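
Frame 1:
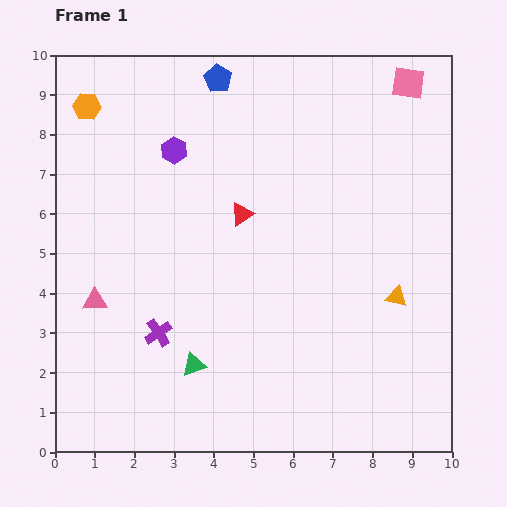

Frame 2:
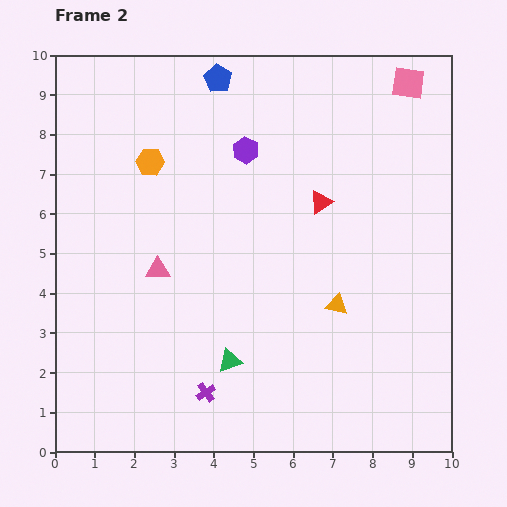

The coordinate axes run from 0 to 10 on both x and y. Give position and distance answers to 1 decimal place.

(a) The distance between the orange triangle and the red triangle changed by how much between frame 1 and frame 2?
-1.8

Distance in frame 1: 4.4. Distance in frame 2: 2.6.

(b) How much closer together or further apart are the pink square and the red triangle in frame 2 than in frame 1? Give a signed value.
-1.6

Distance in frame 1: 5.3. Distance in frame 2: 3.7.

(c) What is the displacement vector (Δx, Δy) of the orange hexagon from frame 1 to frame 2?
(1.6, -1.4)

The orange hexagon was at (0.8, 8.7) in frame 1 and (2.4, 7.3) in frame 2.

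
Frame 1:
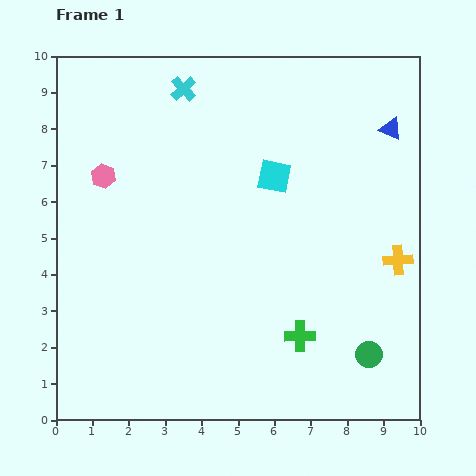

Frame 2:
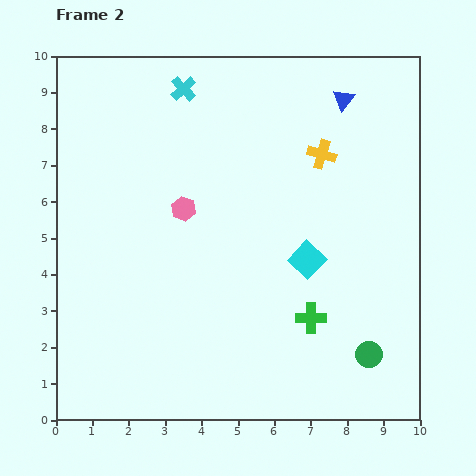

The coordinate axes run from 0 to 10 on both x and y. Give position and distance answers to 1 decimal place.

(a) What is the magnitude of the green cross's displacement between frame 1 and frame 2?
0.6

The green cross moved from (6.7, 2.3) to (7.0, 2.8), a distance of √(0.3² + 0.5²) ≈ 0.6.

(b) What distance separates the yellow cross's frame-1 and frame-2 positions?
3.6

The yellow cross moved from (9.4, 4.4) to (7.3, 7.3), a distance of √(2.1² + 2.9²) ≈ 3.6.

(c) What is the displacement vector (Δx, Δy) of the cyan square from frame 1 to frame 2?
(0.9, -2.3)

The cyan square was at (6.0, 6.7) in frame 1 and (6.9, 4.4) in frame 2.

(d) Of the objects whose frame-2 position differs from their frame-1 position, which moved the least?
the green cross

(moved 0.6)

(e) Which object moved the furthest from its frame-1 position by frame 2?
the yellow cross

(moved 3.6; next 2.5)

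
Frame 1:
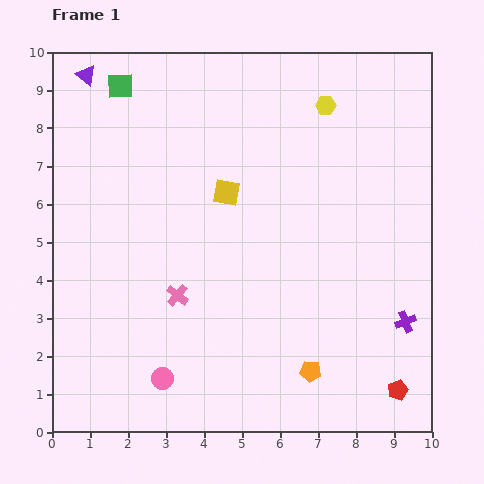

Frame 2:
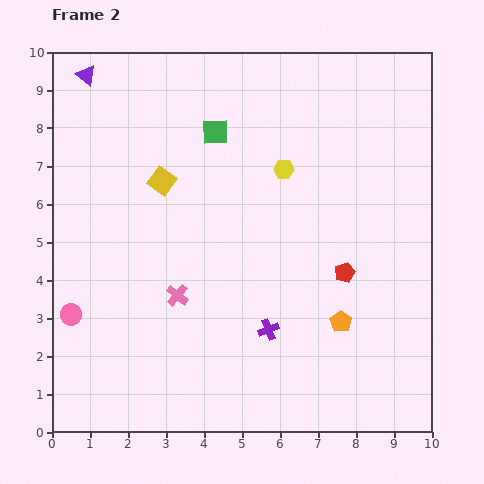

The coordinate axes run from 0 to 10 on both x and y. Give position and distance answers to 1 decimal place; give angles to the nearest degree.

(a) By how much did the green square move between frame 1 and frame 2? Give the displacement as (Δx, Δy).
(2.5, -1.2)

The green square was at (1.8, 9.1) in frame 1 and (4.3, 7.9) in frame 2.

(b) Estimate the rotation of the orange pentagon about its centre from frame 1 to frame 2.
25° clockwise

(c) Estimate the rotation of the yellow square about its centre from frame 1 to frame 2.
27° clockwise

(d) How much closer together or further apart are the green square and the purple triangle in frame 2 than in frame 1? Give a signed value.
+2.8

Distance in frame 1: 0.9. Distance in frame 2: 3.7.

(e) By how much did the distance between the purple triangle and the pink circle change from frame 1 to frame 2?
-1.9

Distance in frame 1: 8.2. Distance in frame 2: 6.3.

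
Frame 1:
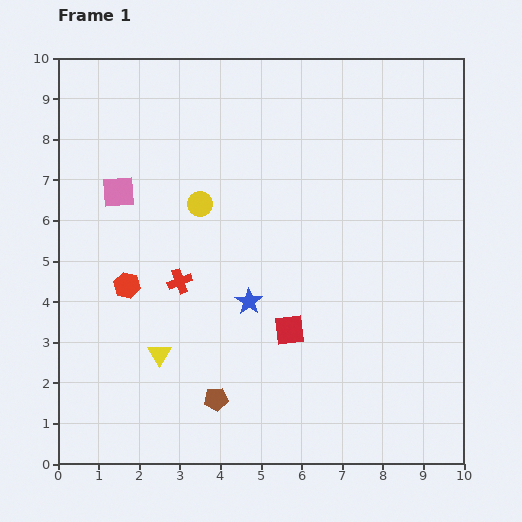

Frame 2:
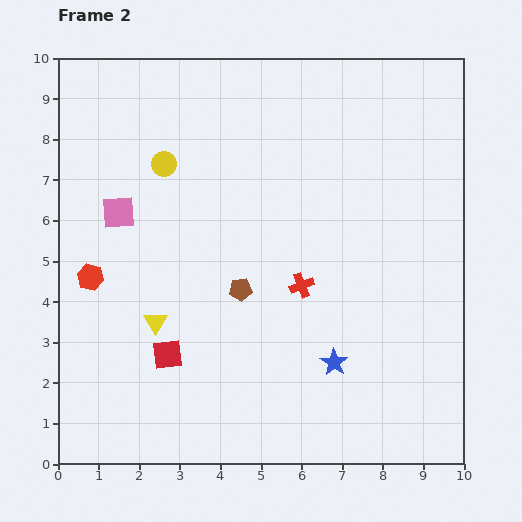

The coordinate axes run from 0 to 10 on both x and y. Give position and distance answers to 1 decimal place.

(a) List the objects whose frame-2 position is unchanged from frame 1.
none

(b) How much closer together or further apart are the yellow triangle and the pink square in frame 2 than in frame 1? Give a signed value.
-1.3

Distance in frame 1: 4.1. Distance in frame 2: 2.8.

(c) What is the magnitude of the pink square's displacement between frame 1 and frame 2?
0.5

The pink square moved from (1.5, 6.7) to (1.5, 6.2), a distance of √(0.0² + 0.5²) ≈ 0.5.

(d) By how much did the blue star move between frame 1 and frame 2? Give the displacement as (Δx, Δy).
(2.1, -1.5)

The blue star was at (4.7, 4.0) in frame 1 and (6.8, 2.5) in frame 2.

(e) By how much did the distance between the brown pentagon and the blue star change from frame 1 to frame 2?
+0.4

Distance in frame 1: 2.5. Distance in frame 2: 2.9.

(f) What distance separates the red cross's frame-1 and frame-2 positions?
3.0

The red cross moved from (3.0, 4.5) to (6.0, 4.4), a distance of √(3.0² + 0.1²) ≈ 3.0.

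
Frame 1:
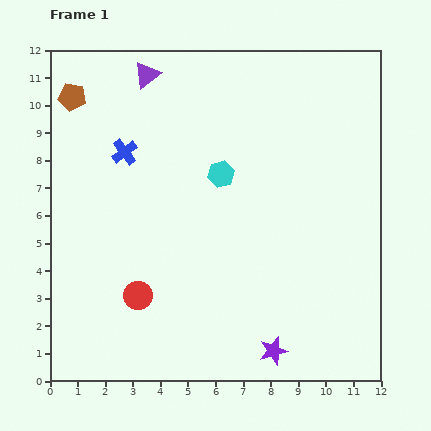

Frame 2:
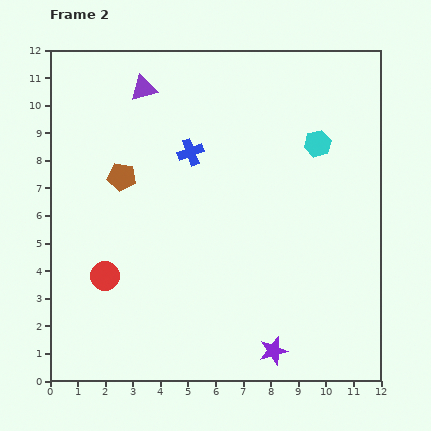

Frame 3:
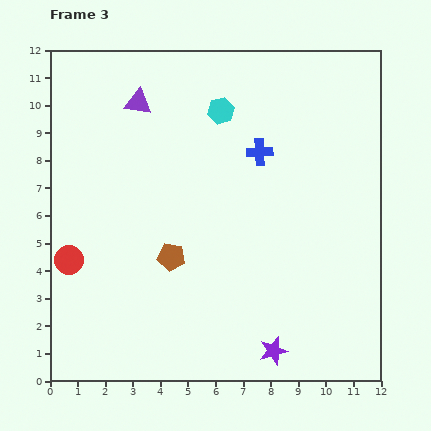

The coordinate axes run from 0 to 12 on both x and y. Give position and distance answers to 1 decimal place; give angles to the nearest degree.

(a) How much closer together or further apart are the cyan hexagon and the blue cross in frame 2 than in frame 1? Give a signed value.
+1.0

Distance in frame 1: 3.6. Distance in frame 2: 4.6.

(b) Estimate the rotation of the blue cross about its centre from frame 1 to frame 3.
34° clockwise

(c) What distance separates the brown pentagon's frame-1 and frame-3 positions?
6.8

The brown pentagon moved from (0.8, 10.3) to (4.4, 4.5), a distance of √(3.6² + 5.8²) ≈ 6.8.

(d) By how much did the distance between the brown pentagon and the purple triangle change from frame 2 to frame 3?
+2.4

Distance in frame 2: 3.3. Distance in frame 3: 5.7.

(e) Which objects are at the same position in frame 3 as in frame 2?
the purple star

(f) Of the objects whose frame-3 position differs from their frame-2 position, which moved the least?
the purple triangle

(moved 0.5)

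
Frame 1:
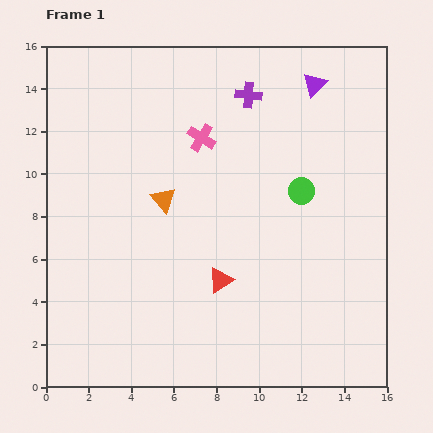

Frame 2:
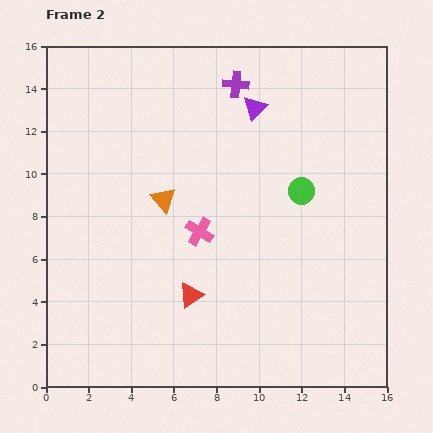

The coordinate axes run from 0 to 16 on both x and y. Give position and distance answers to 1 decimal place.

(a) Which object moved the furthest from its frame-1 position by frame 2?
the pink cross

(moved 4.4; next 3.0)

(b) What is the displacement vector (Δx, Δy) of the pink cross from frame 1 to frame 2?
(-0.1, -4.4)

The pink cross was at (7.3, 11.7) in frame 1 and (7.2, 7.3) in frame 2.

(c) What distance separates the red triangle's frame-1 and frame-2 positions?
1.6

The red triangle moved from (8.2, 5.0) to (6.8, 4.3), a distance of √(1.4² + 0.7²) ≈ 1.6.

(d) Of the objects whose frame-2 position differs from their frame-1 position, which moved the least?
the purple cross

(moved 0.8)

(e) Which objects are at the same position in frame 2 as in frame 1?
the orange triangle, the green circle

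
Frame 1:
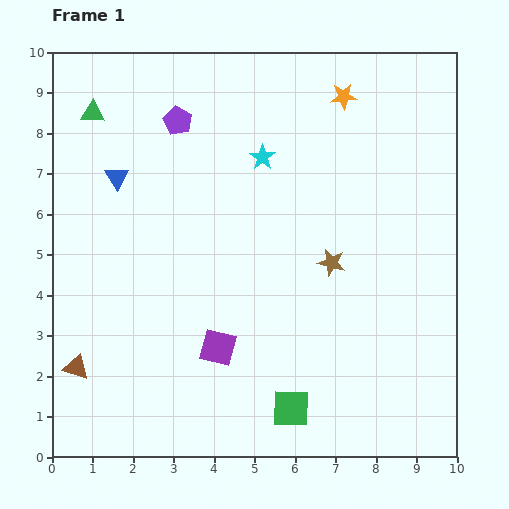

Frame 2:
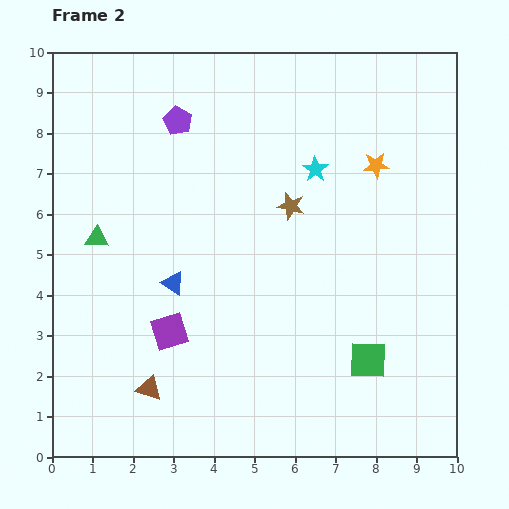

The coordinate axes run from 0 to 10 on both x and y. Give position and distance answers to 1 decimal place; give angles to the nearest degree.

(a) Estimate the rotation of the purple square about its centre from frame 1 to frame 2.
30° counter-clockwise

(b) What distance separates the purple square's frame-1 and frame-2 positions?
1.3

The purple square moved from (4.1, 2.7) to (2.9, 3.1), a distance of √(1.2² + 0.4²) ≈ 1.3.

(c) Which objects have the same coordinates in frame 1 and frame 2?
the purple pentagon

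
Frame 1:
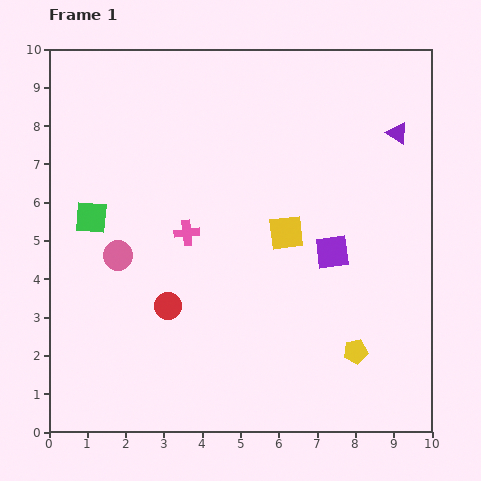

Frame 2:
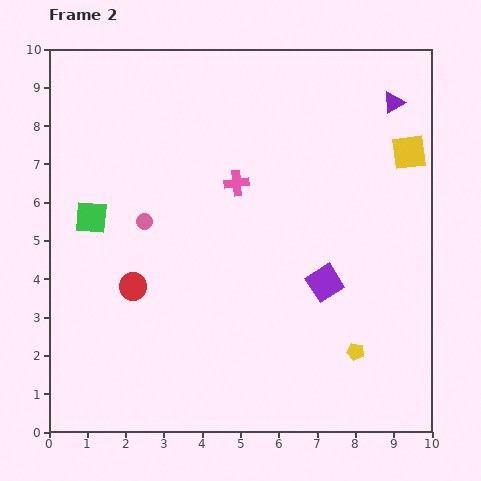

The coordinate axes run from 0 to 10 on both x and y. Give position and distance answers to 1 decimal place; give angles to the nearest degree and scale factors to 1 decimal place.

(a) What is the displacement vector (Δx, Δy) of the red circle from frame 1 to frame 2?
(-0.9, 0.5)

The red circle was at (3.1, 3.3) in frame 1 and (2.2, 3.8) in frame 2.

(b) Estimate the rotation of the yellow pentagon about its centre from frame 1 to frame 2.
24° clockwise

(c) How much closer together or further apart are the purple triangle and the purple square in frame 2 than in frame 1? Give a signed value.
+1.5

Distance in frame 1: 3.5. Distance in frame 2: 5.0.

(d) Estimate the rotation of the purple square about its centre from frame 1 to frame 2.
25° counter-clockwise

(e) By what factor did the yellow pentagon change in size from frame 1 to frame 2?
0.7×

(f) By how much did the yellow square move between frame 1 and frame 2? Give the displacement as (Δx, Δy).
(3.2, 2.1)

The yellow square was at (6.2, 5.2) in frame 1 and (9.4, 7.3) in frame 2.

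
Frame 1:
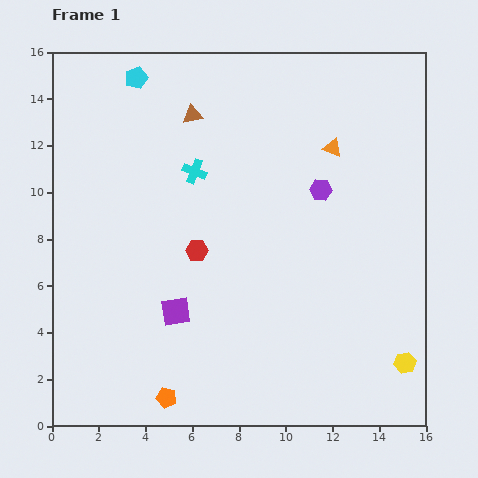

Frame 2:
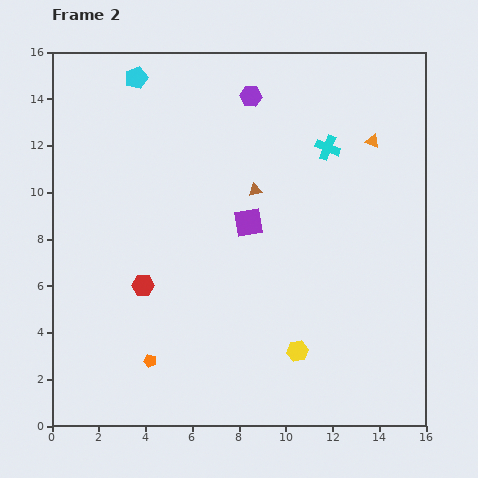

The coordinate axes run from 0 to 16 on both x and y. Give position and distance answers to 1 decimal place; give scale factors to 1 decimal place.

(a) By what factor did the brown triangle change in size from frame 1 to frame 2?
0.7×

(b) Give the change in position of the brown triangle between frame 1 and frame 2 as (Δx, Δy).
(2.7, -3.2)

The brown triangle was at (6.0, 13.3) in frame 1 and (8.7, 10.1) in frame 2.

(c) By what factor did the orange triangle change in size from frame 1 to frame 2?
0.7×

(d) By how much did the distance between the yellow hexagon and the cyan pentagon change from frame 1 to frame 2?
-3.2

Distance in frame 1: 16.8. Distance in frame 2: 13.6.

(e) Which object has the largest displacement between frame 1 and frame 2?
the cyan cross

(moved 5.8; next 5.0)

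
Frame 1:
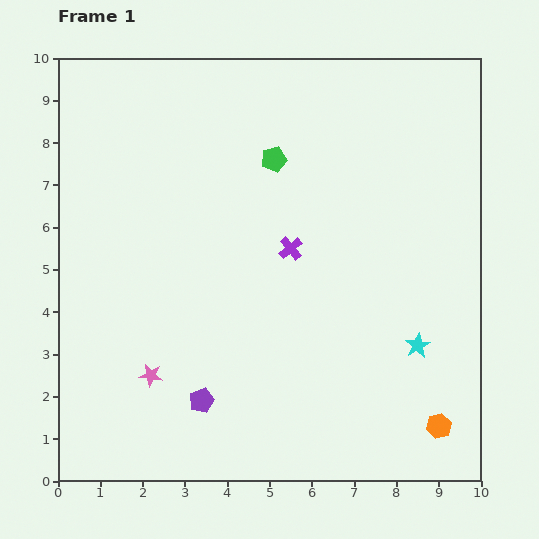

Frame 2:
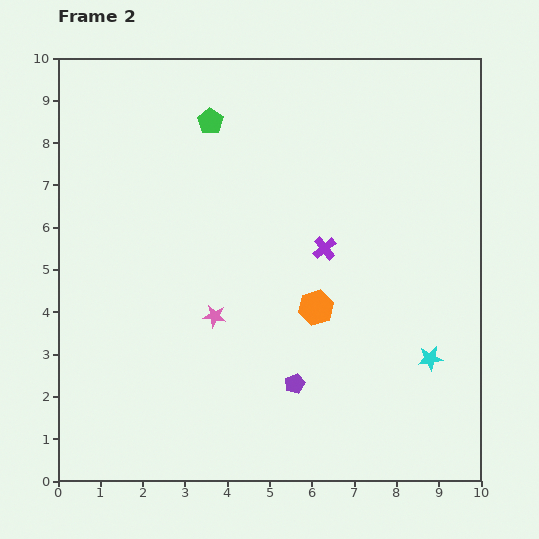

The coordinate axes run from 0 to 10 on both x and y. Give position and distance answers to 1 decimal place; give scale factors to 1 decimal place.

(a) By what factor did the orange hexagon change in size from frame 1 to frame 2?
1.4×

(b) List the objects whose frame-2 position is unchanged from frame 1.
none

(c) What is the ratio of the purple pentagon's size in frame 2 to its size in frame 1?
0.8×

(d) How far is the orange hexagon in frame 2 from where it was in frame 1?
4.0

The orange hexagon moved from (9.0, 1.3) to (6.1, 4.1), a distance of √(2.9² + 2.8²) ≈ 4.0.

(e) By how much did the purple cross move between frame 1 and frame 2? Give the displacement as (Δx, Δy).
(0.8, 0.0)

The purple cross was at (5.5, 5.5) in frame 1 and (6.3, 5.5) in frame 2.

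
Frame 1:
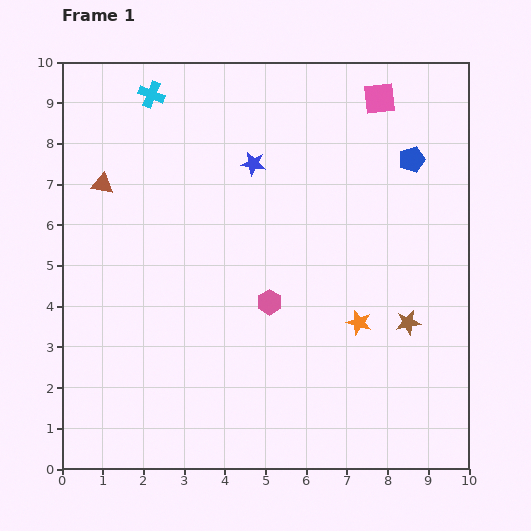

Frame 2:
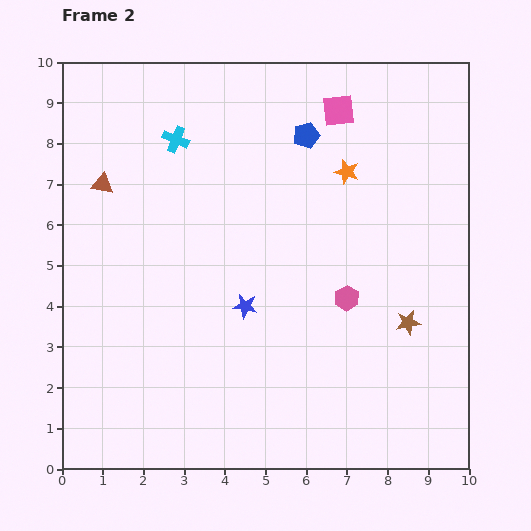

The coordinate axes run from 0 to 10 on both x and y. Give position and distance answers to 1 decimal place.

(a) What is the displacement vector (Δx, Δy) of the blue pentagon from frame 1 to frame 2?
(-2.6, 0.6)

The blue pentagon was at (8.6, 7.6) in frame 1 and (6.0, 8.2) in frame 2.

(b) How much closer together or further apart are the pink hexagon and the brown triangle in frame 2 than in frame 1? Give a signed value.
+1.6

Distance in frame 1: 5.0. Distance in frame 2: 6.6.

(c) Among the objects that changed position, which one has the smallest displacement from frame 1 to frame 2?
the pink square

(moved 1.0)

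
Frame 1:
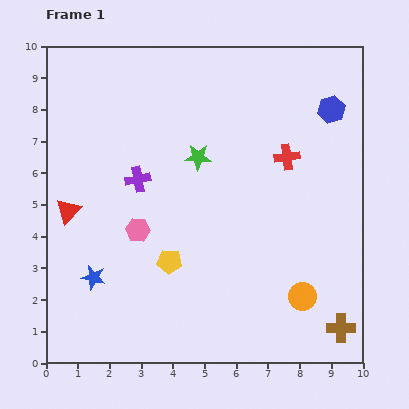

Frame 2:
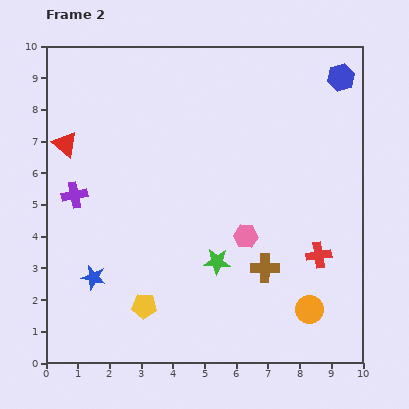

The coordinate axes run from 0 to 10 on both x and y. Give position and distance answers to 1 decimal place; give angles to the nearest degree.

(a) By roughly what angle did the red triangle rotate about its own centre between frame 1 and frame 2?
33° counter-clockwise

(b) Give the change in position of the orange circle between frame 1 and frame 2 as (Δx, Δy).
(0.2, -0.4)

The orange circle was at (8.1, 2.1) in frame 1 and (8.3, 1.7) in frame 2.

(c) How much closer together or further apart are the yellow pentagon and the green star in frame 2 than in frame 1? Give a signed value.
-0.7

Distance in frame 1: 3.4. Distance in frame 2: 2.7.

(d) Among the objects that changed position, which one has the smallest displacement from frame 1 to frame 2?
the orange circle

(moved 0.4)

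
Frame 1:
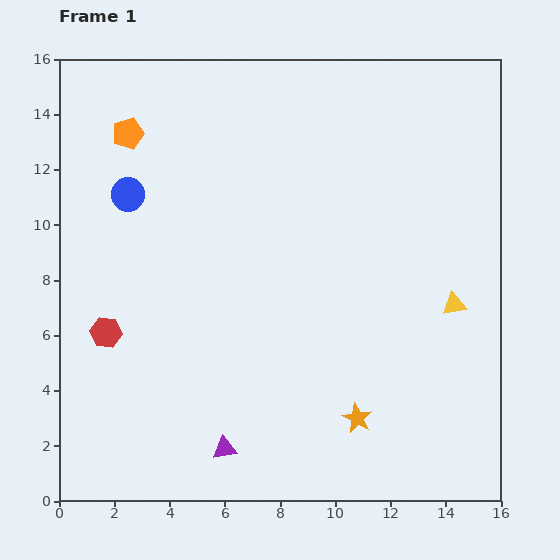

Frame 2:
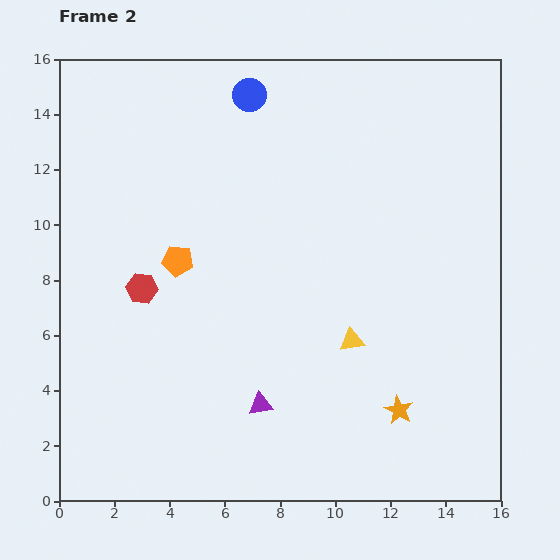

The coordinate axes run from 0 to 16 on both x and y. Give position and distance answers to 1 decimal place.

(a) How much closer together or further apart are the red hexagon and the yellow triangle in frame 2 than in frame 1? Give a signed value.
-4.8

Distance in frame 1: 12.6. Distance in frame 2: 7.8.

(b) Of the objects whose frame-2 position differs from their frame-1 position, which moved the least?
the orange star

(moved 1.5)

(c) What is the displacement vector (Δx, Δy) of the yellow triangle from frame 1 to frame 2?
(-3.7, -1.3)

The yellow triangle was at (14.3, 7.1) in frame 1 and (10.6, 5.8) in frame 2.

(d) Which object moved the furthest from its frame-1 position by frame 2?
the blue circle

(moved 5.7; next 4.9)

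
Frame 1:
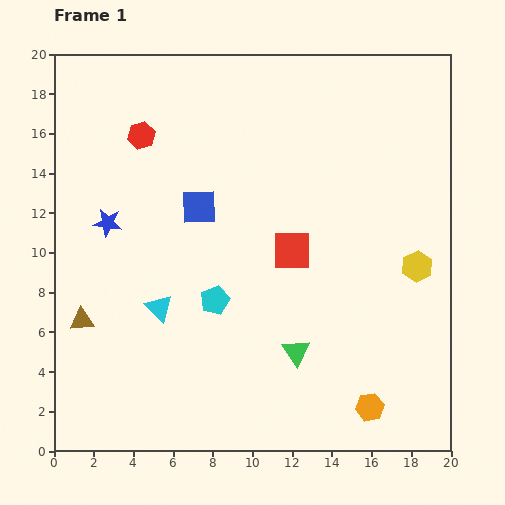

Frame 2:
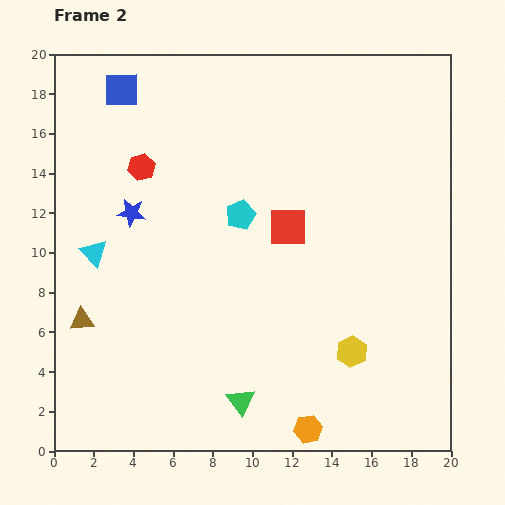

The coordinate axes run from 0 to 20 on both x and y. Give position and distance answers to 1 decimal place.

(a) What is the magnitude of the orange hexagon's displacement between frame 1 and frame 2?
3.3

The orange hexagon moved from (15.9, 2.2) to (12.8, 1.1), a distance of √(3.1² + 1.1²) ≈ 3.3.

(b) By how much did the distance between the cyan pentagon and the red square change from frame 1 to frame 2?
-2.1

Distance in frame 1: 4.6. Distance in frame 2: 2.5.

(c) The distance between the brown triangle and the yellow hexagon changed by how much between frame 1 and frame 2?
-3.4

Distance in frame 1: 17.1. Distance in frame 2: 13.7.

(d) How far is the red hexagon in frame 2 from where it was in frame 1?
1.6

The red hexagon moved from (4.4, 15.9) to (4.4, 14.3), a distance of √(0.0² + 1.6²) ≈ 1.6.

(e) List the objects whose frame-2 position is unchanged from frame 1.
the brown triangle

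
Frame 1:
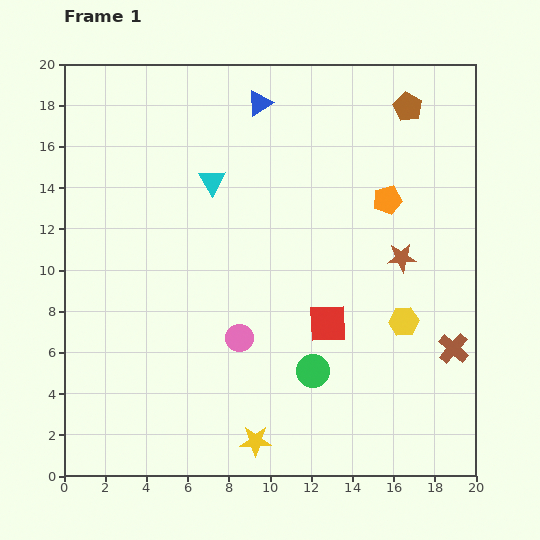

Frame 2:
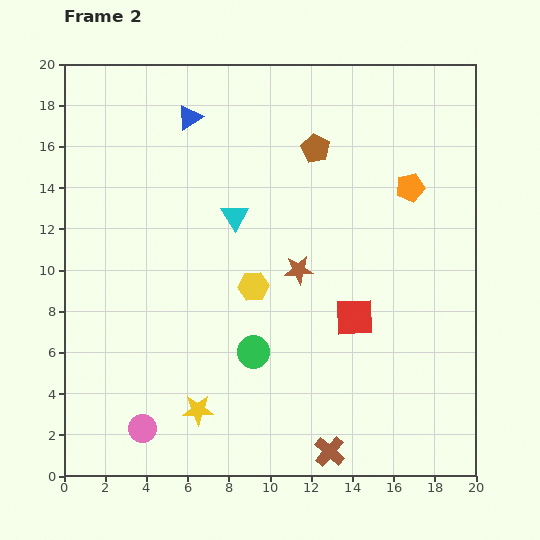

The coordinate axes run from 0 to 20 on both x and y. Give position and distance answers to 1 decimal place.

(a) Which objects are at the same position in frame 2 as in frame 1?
none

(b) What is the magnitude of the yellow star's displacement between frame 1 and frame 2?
3.2

The yellow star moved from (9.3, 1.7) to (6.5, 3.2), a distance of √(2.8² + 1.5²) ≈ 3.2.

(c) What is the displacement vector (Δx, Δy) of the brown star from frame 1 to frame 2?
(-5.0, -0.6)

The brown star was at (16.4, 10.6) in frame 1 and (11.4, 10.0) in frame 2.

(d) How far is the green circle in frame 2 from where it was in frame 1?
3.0

The green circle moved from (12.1, 5.1) to (9.2, 6.0), a distance of √(2.9² + 0.9²) ≈ 3.0.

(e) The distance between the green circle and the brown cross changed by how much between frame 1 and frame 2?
-0.8

Distance in frame 1: 6.9. Distance in frame 2: 6.1.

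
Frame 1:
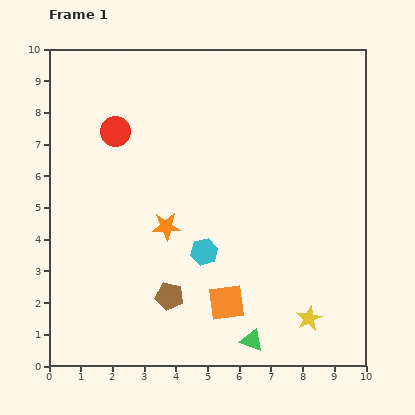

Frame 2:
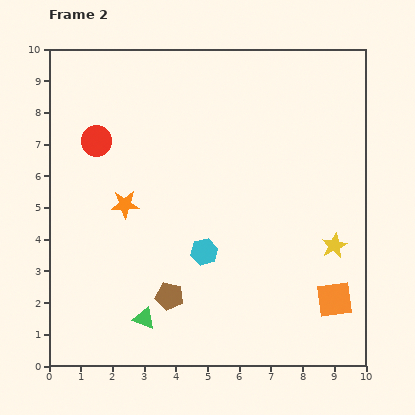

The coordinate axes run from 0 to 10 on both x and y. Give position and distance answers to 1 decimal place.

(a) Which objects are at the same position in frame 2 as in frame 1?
the cyan hexagon, the brown pentagon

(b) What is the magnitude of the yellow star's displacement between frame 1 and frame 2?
2.4

The yellow star moved from (8.2, 1.5) to (9.0, 3.8), a distance of √(0.8² + 2.3²) ≈ 2.4.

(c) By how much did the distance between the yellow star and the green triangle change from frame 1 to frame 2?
+4.5

Distance in frame 1: 1.9. Distance in frame 2: 6.4.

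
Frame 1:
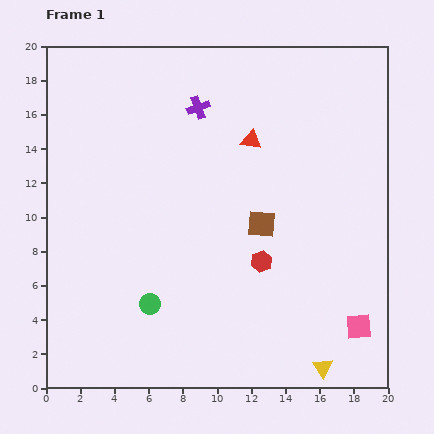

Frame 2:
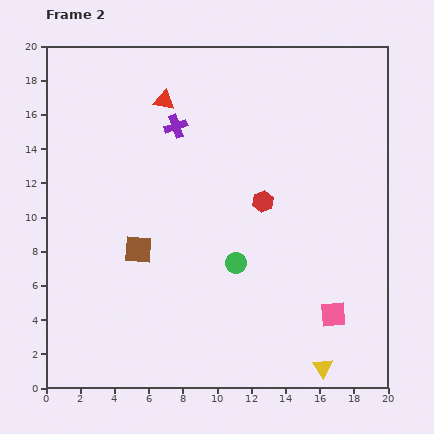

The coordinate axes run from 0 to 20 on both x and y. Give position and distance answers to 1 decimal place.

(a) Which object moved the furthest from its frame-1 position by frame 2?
the brown square

(moved 7.4; next 5.6)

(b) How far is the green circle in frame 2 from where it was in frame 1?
5.5

The green circle moved from (6.1, 4.9) to (11.1, 7.3), a distance of √(5.0² + 2.4²) ≈ 5.5.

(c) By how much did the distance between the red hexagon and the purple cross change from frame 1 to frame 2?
-3.0

Distance in frame 1: 9.7. Distance in frame 2: 6.7.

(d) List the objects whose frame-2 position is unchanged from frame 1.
the yellow triangle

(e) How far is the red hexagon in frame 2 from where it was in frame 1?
3.5

The red hexagon moved from (12.6, 7.4) to (12.7, 10.9), a distance of √(0.1² + 3.5²) ≈ 3.5.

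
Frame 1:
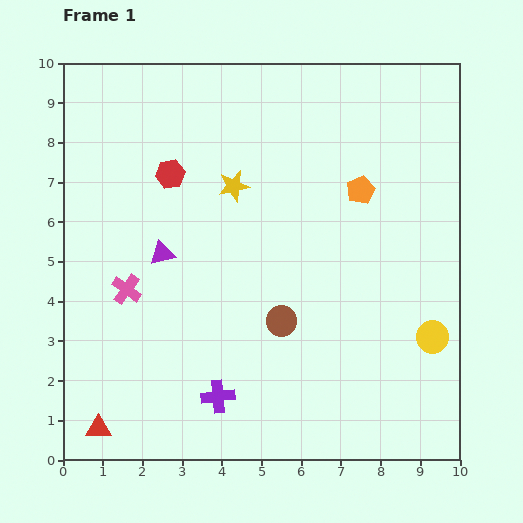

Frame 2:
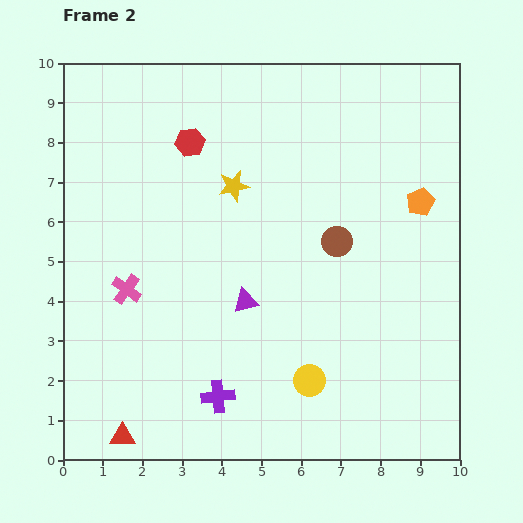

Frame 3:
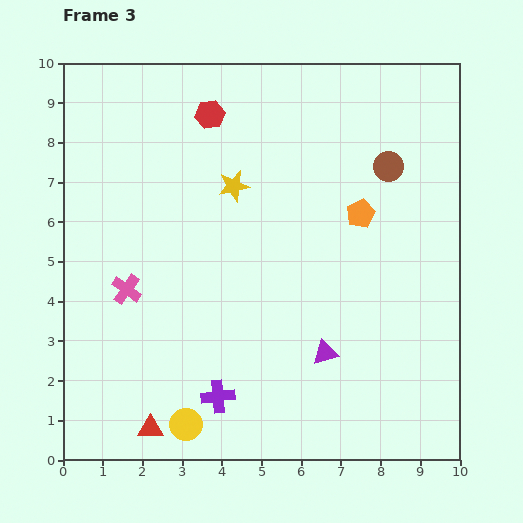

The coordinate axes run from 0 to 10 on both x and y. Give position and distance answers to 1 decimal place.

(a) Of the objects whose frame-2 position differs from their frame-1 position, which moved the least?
the red triangle

(moved 0.6)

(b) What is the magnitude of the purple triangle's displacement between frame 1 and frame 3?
4.8

The purple triangle moved from (2.5, 5.2) to (6.6, 2.7), a distance of √(4.1² + 2.5²) ≈ 4.8.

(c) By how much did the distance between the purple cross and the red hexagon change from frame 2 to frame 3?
+0.7

Distance in frame 2: 6.4. Distance in frame 3: 7.1.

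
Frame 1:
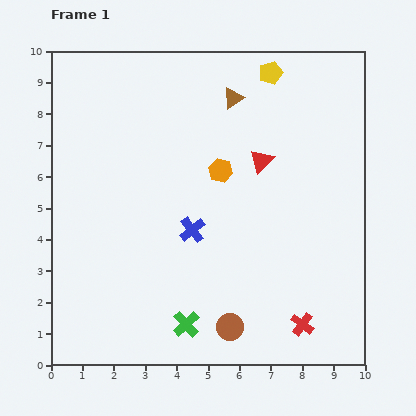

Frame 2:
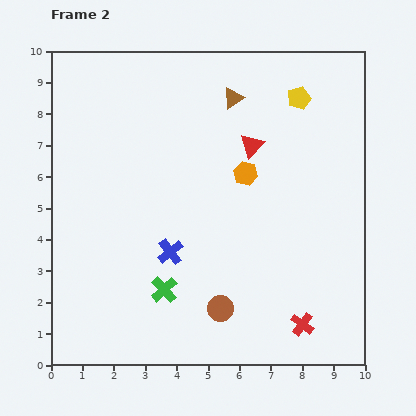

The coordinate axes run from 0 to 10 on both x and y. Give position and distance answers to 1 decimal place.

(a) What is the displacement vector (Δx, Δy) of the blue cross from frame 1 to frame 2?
(-0.7, -0.7)

The blue cross was at (4.5, 4.3) in frame 1 and (3.8, 3.6) in frame 2.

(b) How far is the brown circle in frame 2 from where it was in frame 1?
0.7

The brown circle moved from (5.7, 1.2) to (5.4, 1.8), a distance of √(0.3² + 0.6²) ≈ 0.7.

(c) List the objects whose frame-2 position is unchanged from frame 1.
the red cross, the brown triangle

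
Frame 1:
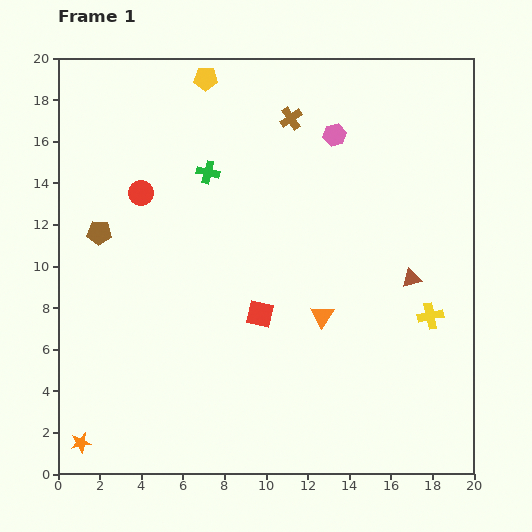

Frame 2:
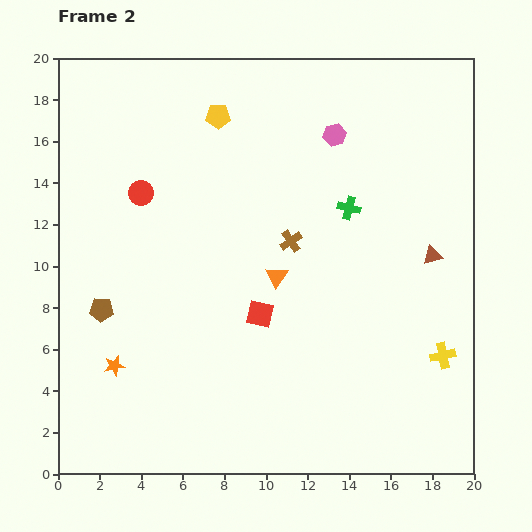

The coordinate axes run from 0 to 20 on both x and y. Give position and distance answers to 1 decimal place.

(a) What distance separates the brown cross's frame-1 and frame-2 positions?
5.9

The brown cross moved from (11.2, 17.1) to (11.2, 11.2), a distance of √(0.0² + 5.9²) ≈ 5.9.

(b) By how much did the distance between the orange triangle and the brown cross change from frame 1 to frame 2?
-7.8

Distance in frame 1: 9.6. Distance in frame 2: 1.8.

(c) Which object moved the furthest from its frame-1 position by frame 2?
the green cross

(moved 7.0; next 5.9)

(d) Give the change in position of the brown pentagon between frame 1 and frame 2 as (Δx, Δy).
(0.1, -3.7)

The brown pentagon was at (2.0, 11.6) in frame 1 and (2.1, 7.9) in frame 2.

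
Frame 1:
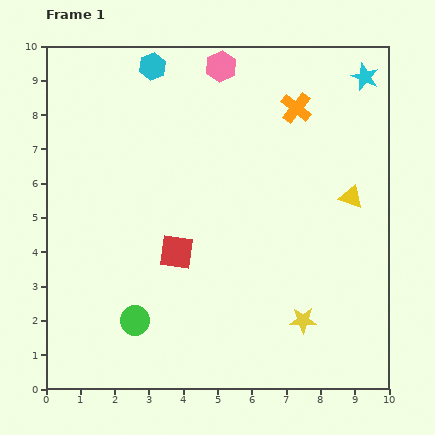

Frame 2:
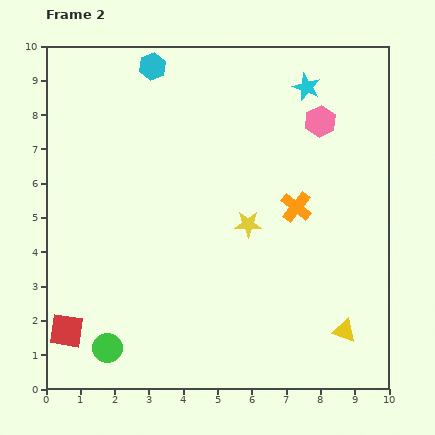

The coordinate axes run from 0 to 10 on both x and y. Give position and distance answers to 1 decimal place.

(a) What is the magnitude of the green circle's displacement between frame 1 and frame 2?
1.1

The green circle moved from (2.6, 2.0) to (1.8, 1.2), a distance of √(0.8² + 0.8²) ≈ 1.1.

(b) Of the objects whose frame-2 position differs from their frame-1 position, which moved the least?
the green circle

(moved 1.1)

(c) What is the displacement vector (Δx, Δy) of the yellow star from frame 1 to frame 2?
(-1.6, 2.8)

The yellow star was at (7.5, 2.0) in frame 1 and (5.9, 4.8) in frame 2.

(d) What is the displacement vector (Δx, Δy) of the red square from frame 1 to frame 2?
(-3.2, -2.3)

The red square was at (3.8, 4.0) in frame 1 and (0.6, 1.7) in frame 2.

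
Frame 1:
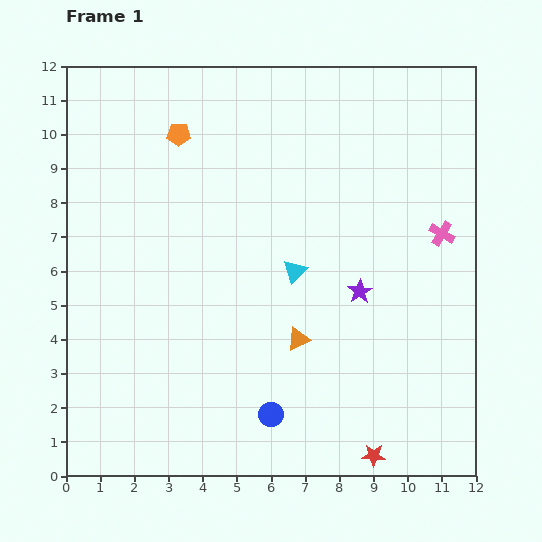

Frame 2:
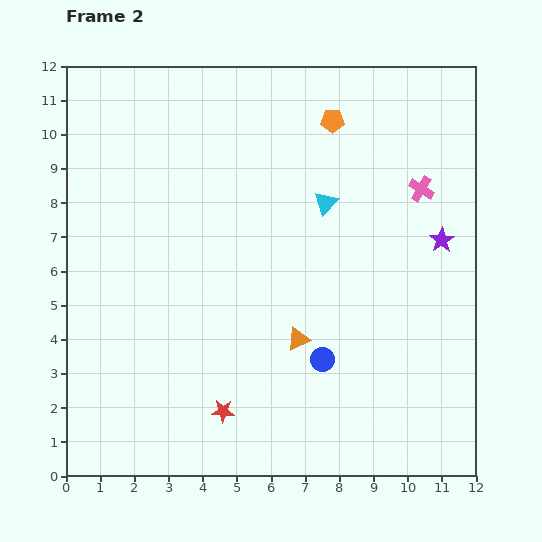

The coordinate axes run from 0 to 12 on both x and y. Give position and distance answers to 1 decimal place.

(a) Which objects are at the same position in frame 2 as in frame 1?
the orange triangle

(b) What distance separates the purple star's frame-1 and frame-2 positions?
2.8

The purple star moved from (8.6, 5.4) to (11.0, 6.9), a distance of √(2.4² + 1.5²) ≈ 2.8.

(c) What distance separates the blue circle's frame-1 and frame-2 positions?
2.2

The blue circle moved from (6.0, 1.8) to (7.5, 3.4), a distance of √(1.5² + 1.6²) ≈ 2.2.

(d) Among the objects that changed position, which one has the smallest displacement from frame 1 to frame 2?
the pink cross

(moved 1.4)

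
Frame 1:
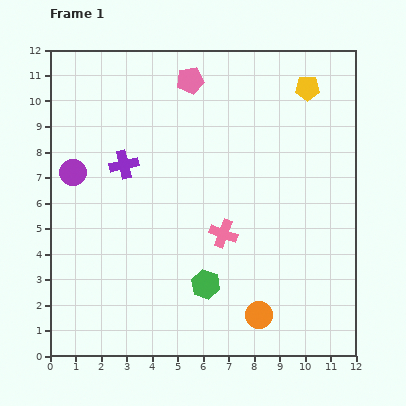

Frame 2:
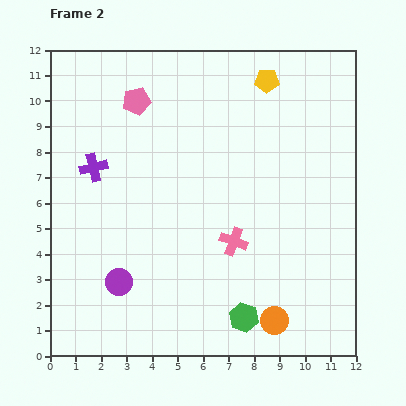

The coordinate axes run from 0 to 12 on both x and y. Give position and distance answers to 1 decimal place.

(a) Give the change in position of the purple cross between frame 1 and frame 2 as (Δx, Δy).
(-1.2, -0.1)

The purple cross was at (2.9, 7.5) in frame 1 and (1.7, 7.4) in frame 2.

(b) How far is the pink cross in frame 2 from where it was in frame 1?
0.5

The pink cross moved from (6.8, 4.8) to (7.2, 4.5), a distance of √(0.4² + 0.3²) ≈ 0.5.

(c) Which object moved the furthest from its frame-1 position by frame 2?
the purple circle

(moved 4.7; next 2.2)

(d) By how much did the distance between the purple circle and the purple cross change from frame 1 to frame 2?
+2.6

Distance in frame 1: 2.0. Distance in frame 2: 4.6.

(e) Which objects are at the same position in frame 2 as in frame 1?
none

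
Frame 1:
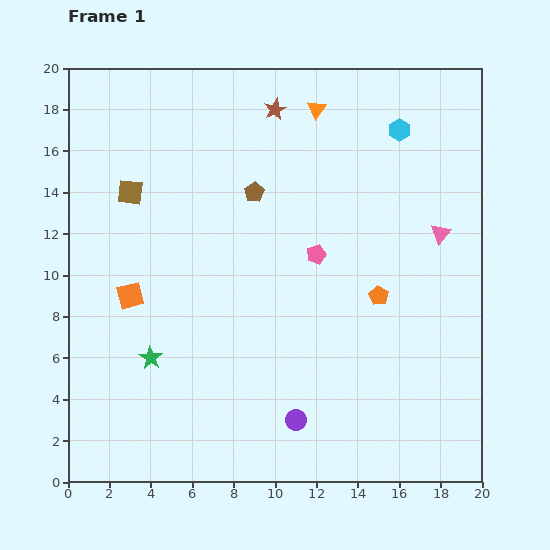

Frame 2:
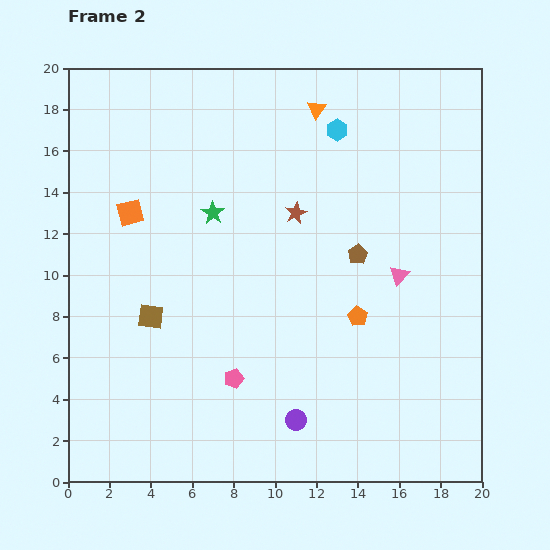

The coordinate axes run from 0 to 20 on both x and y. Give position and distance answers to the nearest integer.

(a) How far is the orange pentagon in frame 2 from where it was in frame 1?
1

The orange pentagon moved from (15, 9) to (14, 8), a distance of √(1² + 1²) ≈ 1.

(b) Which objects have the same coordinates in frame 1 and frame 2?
the orange triangle, the purple circle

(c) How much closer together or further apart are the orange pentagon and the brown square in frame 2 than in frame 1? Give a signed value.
-3

Distance in frame 1: 13. Distance in frame 2: 10.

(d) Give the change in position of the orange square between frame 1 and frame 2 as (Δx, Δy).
(0, 4)

The orange square was at (3, 9) in frame 1 and (3, 13) in frame 2.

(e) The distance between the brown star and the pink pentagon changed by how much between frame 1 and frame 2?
+2

Distance in frame 1: 7. Distance in frame 2: 9.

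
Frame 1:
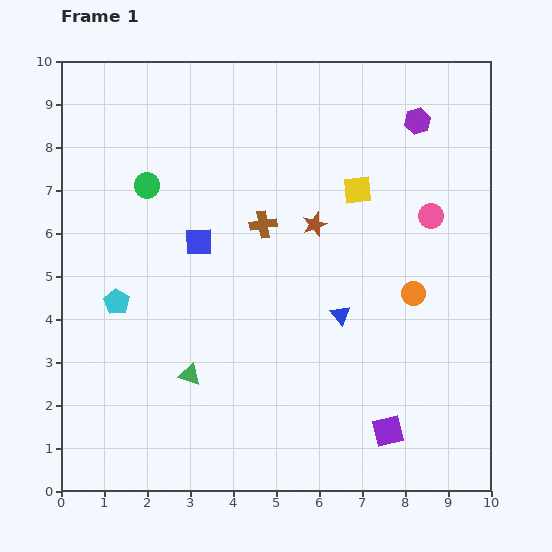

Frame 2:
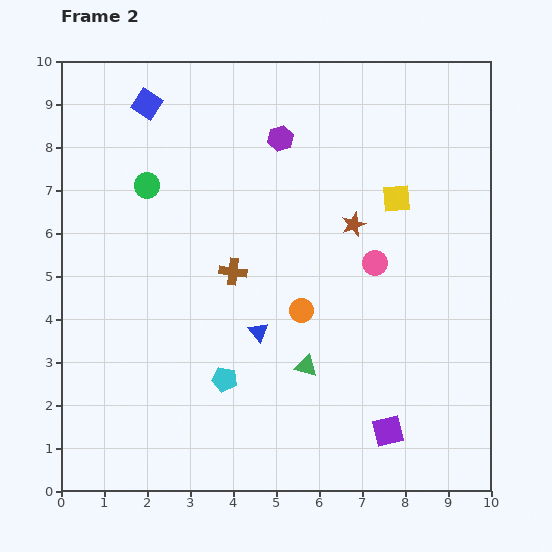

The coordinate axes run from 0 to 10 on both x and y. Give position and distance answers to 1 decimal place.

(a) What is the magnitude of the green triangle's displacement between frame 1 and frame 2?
2.7

The green triangle moved from (3.0, 2.7) to (5.7, 2.9), a distance of √(2.7² + 0.2²) ≈ 2.7.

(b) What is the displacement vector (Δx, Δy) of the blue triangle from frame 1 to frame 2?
(-1.9, -0.4)

The blue triangle was at (6.5, 4.1) in frame 1 and (4.6, 3.7) in frame 2.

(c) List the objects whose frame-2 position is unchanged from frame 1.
the green circle, the purple square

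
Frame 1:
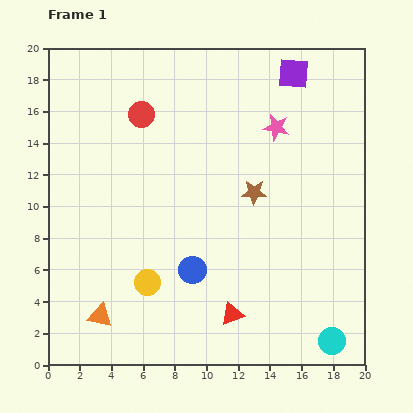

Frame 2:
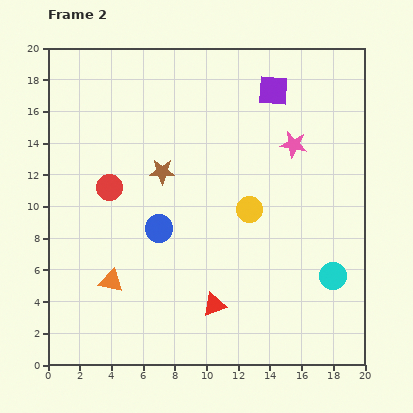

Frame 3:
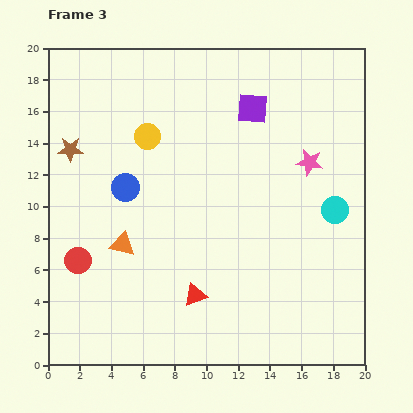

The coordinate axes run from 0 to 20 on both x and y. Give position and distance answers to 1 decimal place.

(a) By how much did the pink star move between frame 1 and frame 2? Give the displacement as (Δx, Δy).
(1.1, -1.1)

The pink star was at (14.4, 15.0) in frame 1 and (15.5, 13.9) in frame 2.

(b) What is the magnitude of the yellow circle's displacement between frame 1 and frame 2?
7.9

The yellow circle moved from (6.3, 5.2) to (12.7, 9.8), a distance of √(6.4² + 4.6²) ≈ 7.9.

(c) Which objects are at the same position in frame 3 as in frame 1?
none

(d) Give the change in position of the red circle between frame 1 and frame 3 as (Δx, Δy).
(-4.0, -9.2)

The red circle was at (5.9, 15.8) in frame 1 and (1.9, 6.6) in frame 3.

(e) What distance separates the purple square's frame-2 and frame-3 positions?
1.7

The purple square moved from (14.2, 17.3) to (12.9, 16.2), a distance of √(1.3² + 1.1²) ≈ 1.7.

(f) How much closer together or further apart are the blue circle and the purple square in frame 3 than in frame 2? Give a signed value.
-1.9

Distance in frame 2: 11.3. Distance in frame 3: 9.4.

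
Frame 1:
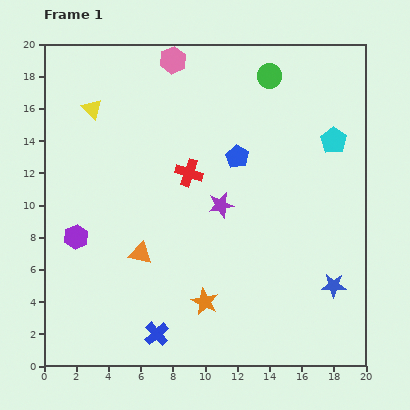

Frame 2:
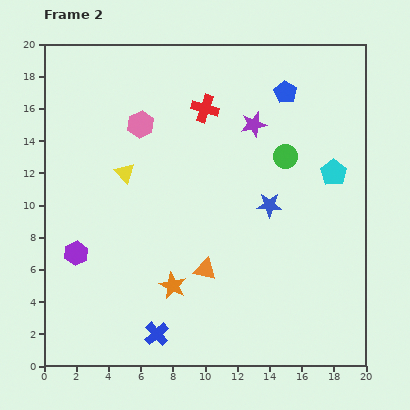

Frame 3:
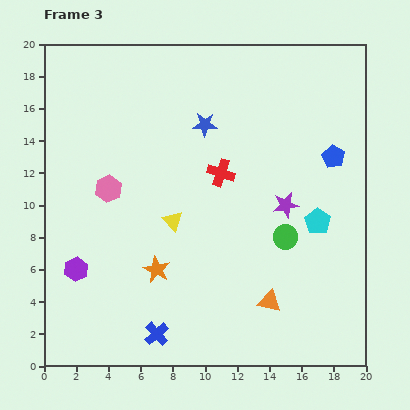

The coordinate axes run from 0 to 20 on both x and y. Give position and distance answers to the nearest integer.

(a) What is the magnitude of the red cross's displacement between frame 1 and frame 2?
4

The red cross moved from (9, 12) to (10, 16), a distance of √(1² + 4²) ≈ 4.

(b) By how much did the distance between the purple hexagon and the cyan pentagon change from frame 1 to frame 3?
-2

Distance in frame 1: 17. Distance in frame 3: 15.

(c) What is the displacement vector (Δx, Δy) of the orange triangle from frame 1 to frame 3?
(8, -3)

The orange triangle was at (6, 7) in frame 1 and (14, 4) in frame 3.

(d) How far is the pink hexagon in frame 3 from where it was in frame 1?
9

The pink hexagon moved from (8, 19) to (4, 11), a distance of √(4² + 8²) ≈ 9.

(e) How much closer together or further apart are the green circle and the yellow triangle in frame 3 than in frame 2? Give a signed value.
-3

Distance in frame 2: 10. Distance in frame 3: 7.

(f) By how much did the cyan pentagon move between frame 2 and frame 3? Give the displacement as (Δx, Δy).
(-1, -3)

The cyan pentagon was at (18, 12) in frame 2 and (17, 9) in frame 3.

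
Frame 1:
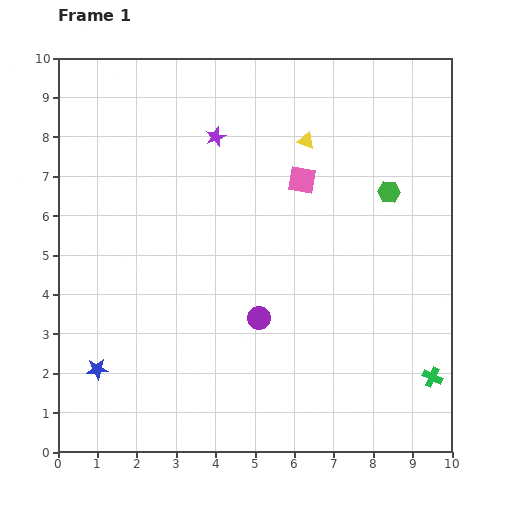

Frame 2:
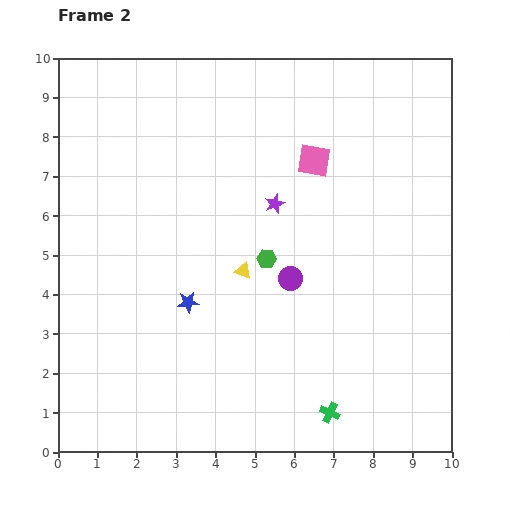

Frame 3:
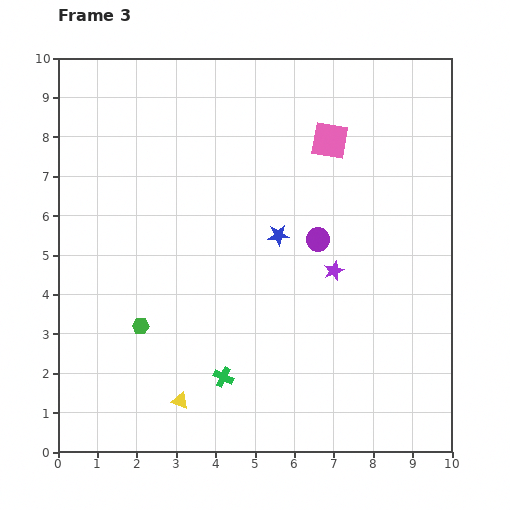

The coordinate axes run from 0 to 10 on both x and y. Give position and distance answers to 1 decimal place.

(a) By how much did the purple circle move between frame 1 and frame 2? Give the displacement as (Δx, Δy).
(0.8, 1.0)

The purple circle was at (5.1, 3.4) in frame 1 and (5.9, 4.4) in frame 2.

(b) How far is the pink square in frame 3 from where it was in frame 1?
1.2

The pink square moved from (6.2, 6.9) to (6.9, 7.9), a distance of √(0.7² + 1.0²) ≈ 1.2.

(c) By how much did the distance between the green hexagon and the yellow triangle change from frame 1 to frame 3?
-0.4

Distance in frame 1: 2.5. Distance in frame 3: 2.1.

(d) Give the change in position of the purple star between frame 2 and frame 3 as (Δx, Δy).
(1.5, -1.7)

The purple star was at (5.5, 6.3) in frame 2 and (7.0, 4.6) in frame 3.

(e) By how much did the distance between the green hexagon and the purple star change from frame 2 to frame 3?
+3.7

Distance in frame 2: 1.4. Distance in frame 3: 5.1.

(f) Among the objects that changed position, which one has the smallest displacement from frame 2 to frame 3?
the pink square

(moved 0.6)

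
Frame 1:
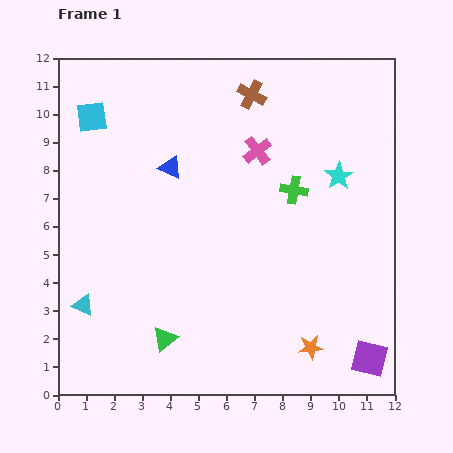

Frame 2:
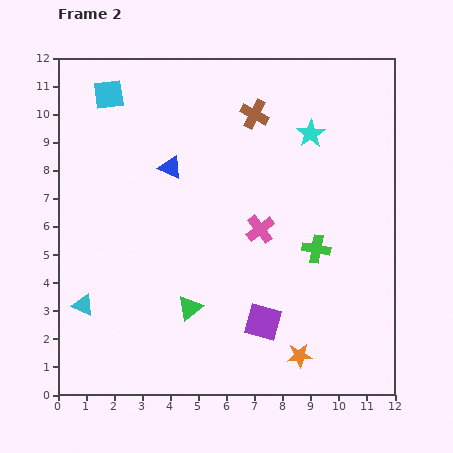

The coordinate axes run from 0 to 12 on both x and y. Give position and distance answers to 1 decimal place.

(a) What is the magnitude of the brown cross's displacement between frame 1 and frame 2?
0.7

The brown cross moved from (6.9, 10.7) to (7.0, 10.0), a distance of √(0.1² + 0.7²) ≈ 0.7.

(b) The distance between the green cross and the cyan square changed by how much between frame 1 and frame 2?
+1.5

Distance in frame 1: 7.7. Distance in frame 2: 9.2.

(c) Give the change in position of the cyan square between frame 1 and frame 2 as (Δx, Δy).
(0.6, 0.8)

The cyan square was at (1.2, 9.9) in frame 1 and (1.8, 10.7) in frame 2.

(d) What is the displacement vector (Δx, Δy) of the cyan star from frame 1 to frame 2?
(-1.0, 1.5)

The cyan star was at (10.0, 7.8) in frame 1 and (9.0, 9.3) in frame 2.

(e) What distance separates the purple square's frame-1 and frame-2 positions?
4.0

The purple square moved from (11.1, 1.3) to (7.3, 2.6), a distance of √(3.8² + 1.3²) ≈ 4.0.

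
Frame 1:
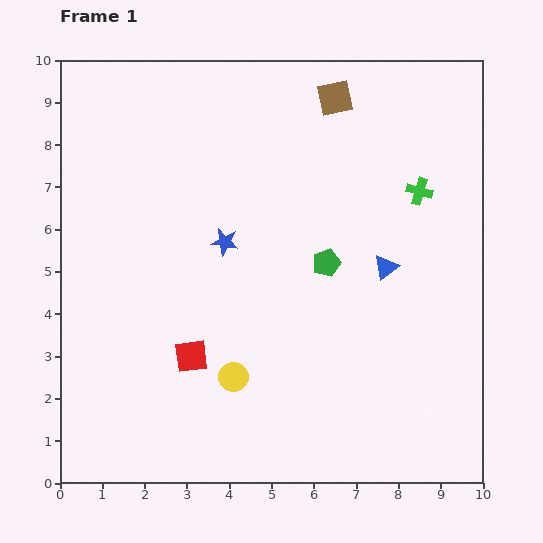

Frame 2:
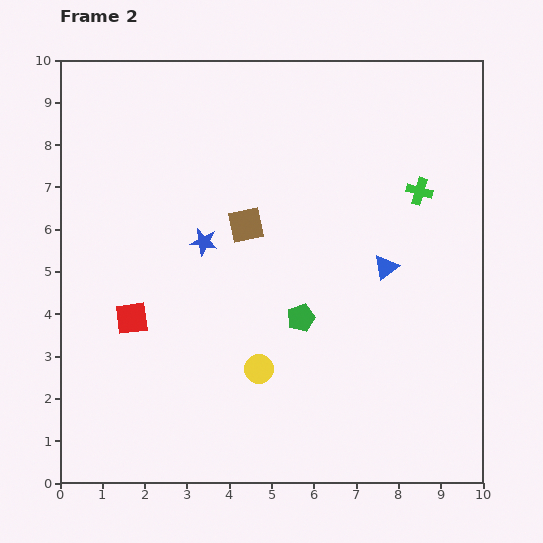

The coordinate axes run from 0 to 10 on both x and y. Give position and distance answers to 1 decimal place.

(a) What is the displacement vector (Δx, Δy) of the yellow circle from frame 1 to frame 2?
(0.6, 0.2)

The yellow circle was at (4.1, 2.5) in frame 1 and (4.7, 2.7) in frame 2.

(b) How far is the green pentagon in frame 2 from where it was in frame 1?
1.4

The green pentagon moved from (6.3, 5.2) to (5.7, 3.9), a distance of √(0.6² + 1.3²) ≈ 1.4.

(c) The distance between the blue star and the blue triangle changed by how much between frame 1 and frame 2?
+0.5

Distance in frame 1: 3.8. Distance in frame 2: 4.3.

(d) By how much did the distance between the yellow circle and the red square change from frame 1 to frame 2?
+2.1

Distance in frame 1: 1.1. Distance in frame 2: 3.2.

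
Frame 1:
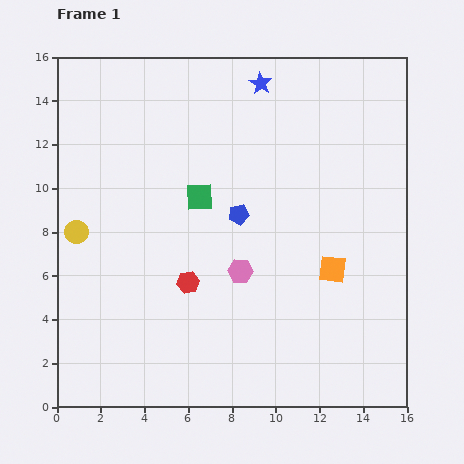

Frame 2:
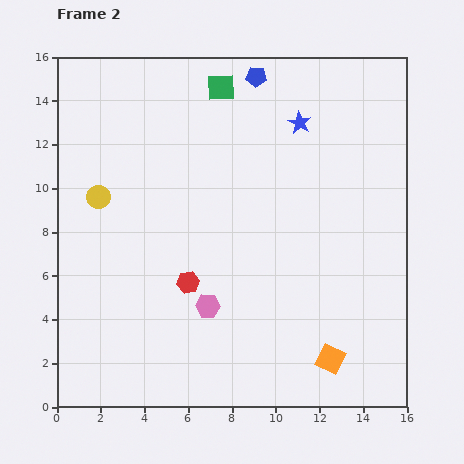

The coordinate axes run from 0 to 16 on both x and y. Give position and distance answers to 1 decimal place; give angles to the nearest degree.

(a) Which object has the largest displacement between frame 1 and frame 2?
the blue pentagon

(moved 6.4; next 5.1)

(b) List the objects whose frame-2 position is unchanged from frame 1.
the red hexagon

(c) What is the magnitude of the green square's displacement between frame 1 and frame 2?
5.1

The green square moved from (6.5, 9.6) to (7.5, 14.6), a distance of √(1.0² + 5.0²) ≈ 5.1.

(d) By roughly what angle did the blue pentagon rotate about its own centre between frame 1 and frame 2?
15° clockwise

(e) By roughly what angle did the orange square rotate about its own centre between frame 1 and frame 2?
20° clockwise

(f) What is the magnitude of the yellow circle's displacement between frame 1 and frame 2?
1.9

The yellow circle moved from (0.9, 8.0) to (1.9, 9.6), a distance of √(1.0² + 1.6²) ≈ 1.9.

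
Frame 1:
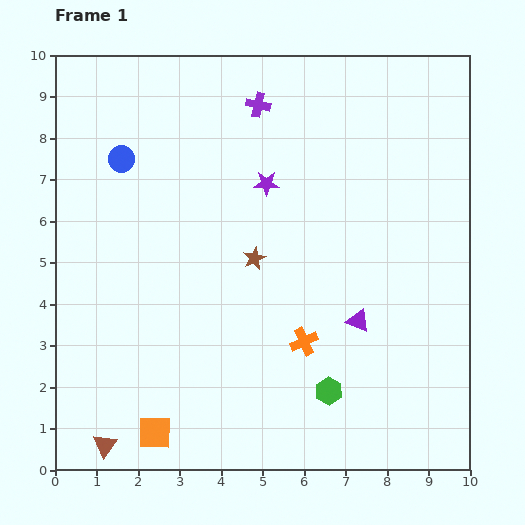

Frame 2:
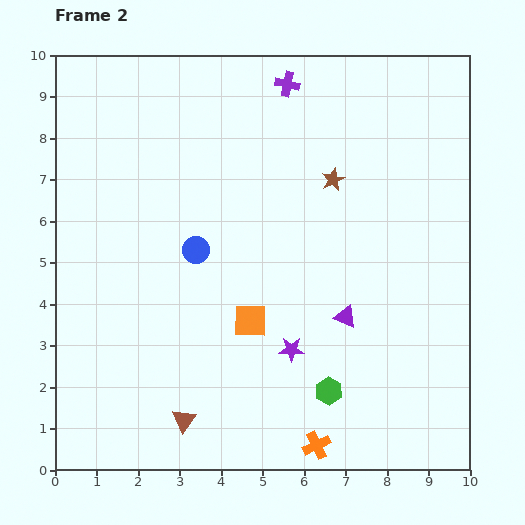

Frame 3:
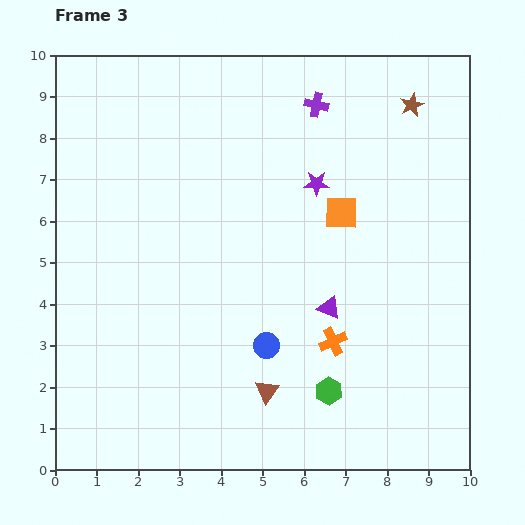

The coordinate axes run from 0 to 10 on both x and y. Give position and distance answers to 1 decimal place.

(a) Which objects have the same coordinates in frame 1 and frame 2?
the green hexagon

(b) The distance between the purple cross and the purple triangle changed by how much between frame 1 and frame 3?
-0.8

Distance in frame 1: 5.7. Distance in frame 3: 4.9.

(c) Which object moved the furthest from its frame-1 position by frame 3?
the orange square

(moved 7.0; next 5.7)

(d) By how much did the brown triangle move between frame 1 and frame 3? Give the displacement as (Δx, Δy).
(3.9, 1.3)

The brown triangle was at (1.2, 0.6) in frame 1 and (5.1, 1.9) in frame 3.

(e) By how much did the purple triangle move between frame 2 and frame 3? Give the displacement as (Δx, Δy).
(-0.4, 0.2)

The purple triangle was at (7.0, 3.7) in frame 2 and (6.6, 3.9) in frame 3.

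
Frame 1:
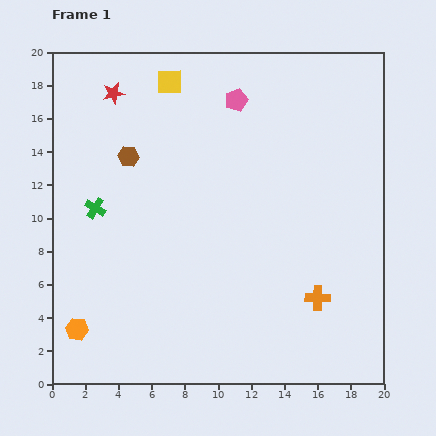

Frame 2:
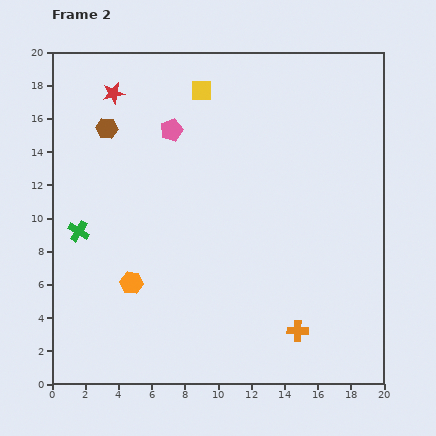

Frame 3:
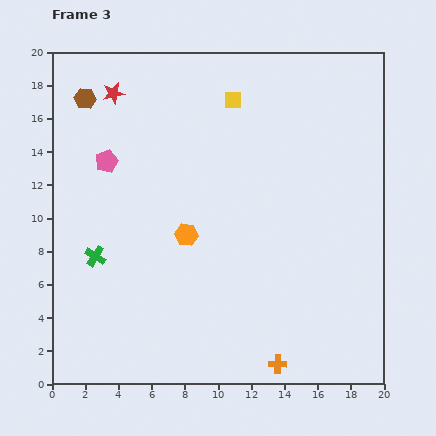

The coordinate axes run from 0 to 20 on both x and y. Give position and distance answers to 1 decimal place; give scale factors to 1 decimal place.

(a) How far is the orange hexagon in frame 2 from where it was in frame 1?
4.3

The orange hexagon moved from (1.5, 3.3) to (4.8, 6.1), a distance of √(3.3² + 2.8²) ≈ 4.3.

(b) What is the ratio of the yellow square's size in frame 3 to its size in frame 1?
0.7×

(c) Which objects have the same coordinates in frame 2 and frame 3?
the red star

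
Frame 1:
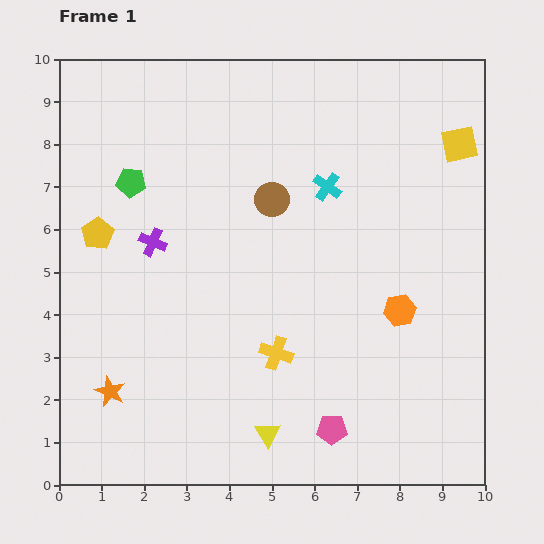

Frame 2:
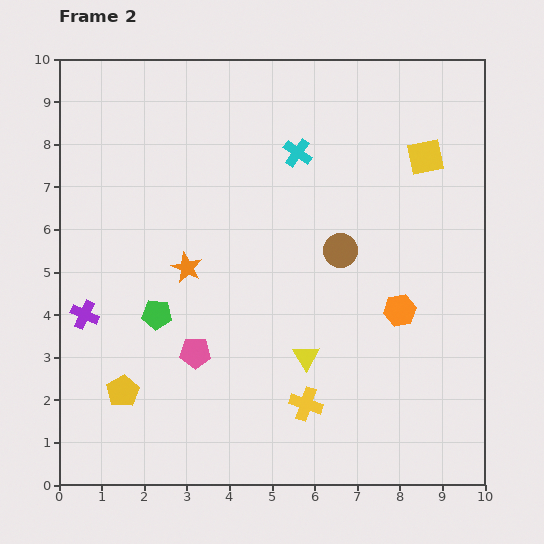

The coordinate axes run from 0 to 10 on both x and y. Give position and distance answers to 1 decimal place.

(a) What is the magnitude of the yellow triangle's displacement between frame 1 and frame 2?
2.0

The yellow triangle moved from (4.9, 1.2) to (5.8, 3.0), a distance of √(0.9² + 1.8²) ≈ 2.0.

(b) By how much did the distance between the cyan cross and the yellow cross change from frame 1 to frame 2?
+1.8

Distance in frame 1: 4.1. Distance in frame 2: 5.9.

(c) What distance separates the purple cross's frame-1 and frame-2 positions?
2.3

The purple cross moved from (2.2, 5.7) to (0.6, 4.0), a distance of √(1.6² + 1.7²) ≈ 2.3.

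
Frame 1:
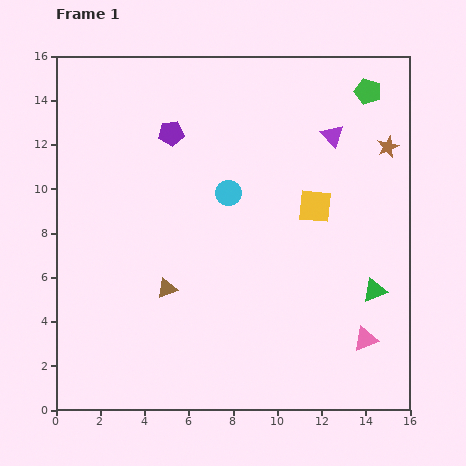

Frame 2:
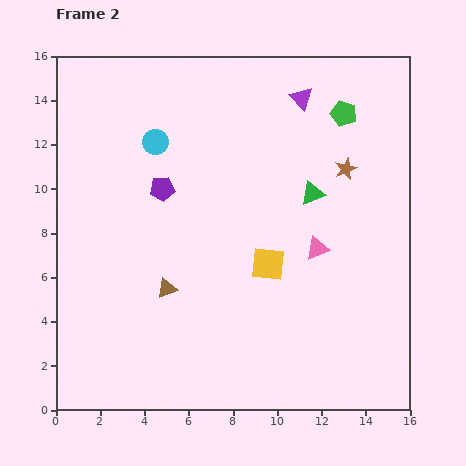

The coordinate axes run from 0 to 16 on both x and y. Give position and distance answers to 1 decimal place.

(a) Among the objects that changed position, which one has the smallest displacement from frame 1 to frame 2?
the green pentagon

(moved 1.5)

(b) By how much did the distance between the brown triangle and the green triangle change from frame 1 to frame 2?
-1.5

Distance in frame 1: 9.4. Distance in frame 2: 7.9.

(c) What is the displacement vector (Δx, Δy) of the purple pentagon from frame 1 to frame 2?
(-0.4, -2.5)

The purple pentagon was at (5.2, 12.5) in frame 1 and (4.8, 10.0) in frame 2.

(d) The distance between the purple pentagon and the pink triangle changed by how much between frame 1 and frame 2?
-5.3

Distance in frame 1: 12.8. Distance in frame 2: 7.5.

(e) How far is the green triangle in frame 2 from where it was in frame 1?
5.2

The green triangle moved from (14.4, 5.4) to (11.6, 9.8), a distance of √(2.8² + 4.4²) ≈ 5.2.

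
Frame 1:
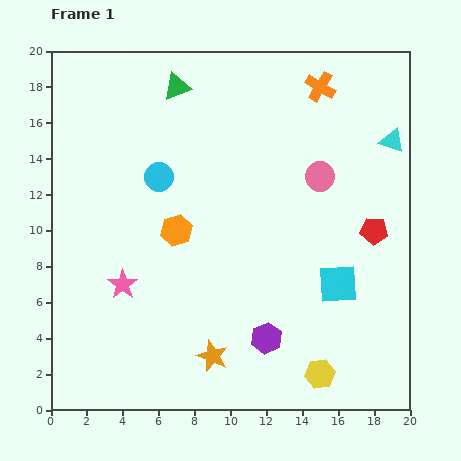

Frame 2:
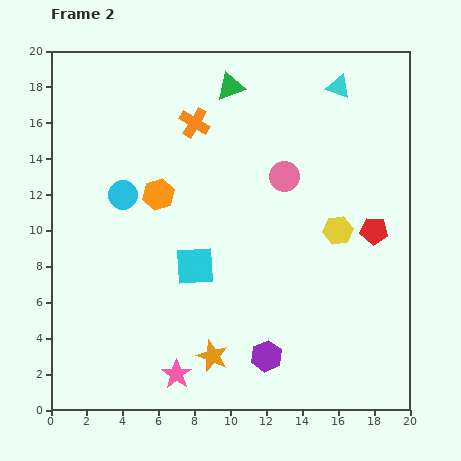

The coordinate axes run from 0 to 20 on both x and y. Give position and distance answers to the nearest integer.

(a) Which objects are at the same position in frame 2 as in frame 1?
the red pentagon, the orange star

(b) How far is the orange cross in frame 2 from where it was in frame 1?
7

The orange cross moved from (15, 18) to (8, 16), a distance of √(7² + 2²) ≈ 7.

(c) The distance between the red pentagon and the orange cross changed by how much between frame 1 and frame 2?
+3

Distance in frame 1: 9. Distance in frame 2: 12.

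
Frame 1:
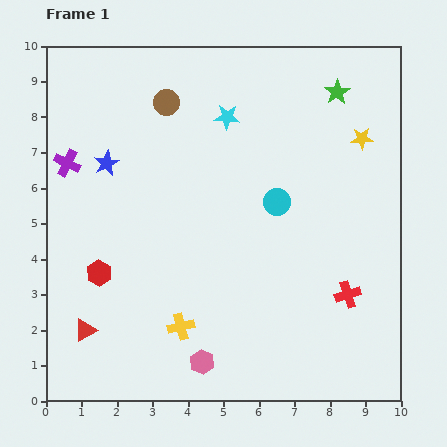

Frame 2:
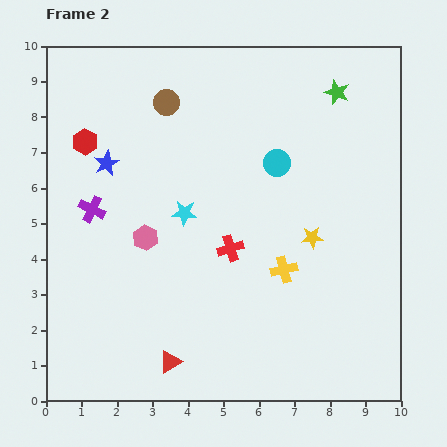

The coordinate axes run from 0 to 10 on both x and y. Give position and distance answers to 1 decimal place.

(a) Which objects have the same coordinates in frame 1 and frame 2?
the brown circle, the green star, the blue star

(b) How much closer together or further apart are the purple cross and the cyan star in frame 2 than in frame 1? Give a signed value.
-2.1

Distance in frame 1: 4.7. Distance in frame 2: 2.6.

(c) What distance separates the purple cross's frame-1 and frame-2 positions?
1.5

The purple cross moved from (0.6, 6.7) to (1.3, 5.4), a distance of √(0.7² + 1.3²) ≈ 1.5.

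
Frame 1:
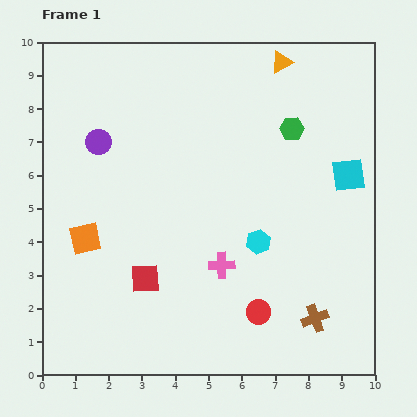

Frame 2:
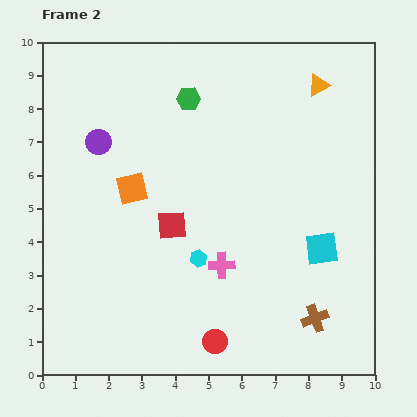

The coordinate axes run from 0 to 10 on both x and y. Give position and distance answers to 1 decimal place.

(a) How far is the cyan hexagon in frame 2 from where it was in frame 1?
1.9

The cyan hexagon moved from (6.5, 4.0) to (4.7, 3.5), a distance of √(1.8² + 0.5²) ≈ 1.9.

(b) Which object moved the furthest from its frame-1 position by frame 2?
the green hexagon

(moved 3.2; next 2.3)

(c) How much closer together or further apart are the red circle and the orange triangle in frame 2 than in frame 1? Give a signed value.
+0.8

Distance in frame 1: 7.5. Distance in frame 2: 8.3.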